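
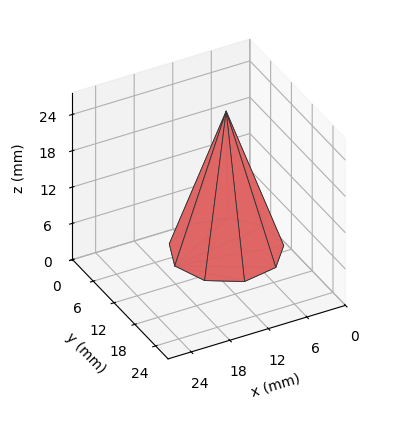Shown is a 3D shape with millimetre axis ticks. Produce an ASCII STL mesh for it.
Reading the render: the shape is a regular 9-sided pyramid, base circumscribed radius ≈ 8 mm, apex at z ≈ 23 mm (dimensions read to the nearest mm from the axis ticks). For the STL, each face is triangulated and given an outward normal.

solid part
  facet normal 0.0000 0.0000 -1.0000
    outer loop
      vertex 9.4 15.9 0.0
      vertex 14.1 13.1 0.0
      vertex 16.0 8.0 0.0
    endloop
  endfacet
  facet normal 0.0000 0.0000 -1.0000
    outer loop
      vertex 4.0 14.9 0.0
      vertex 9.4 15.9 0.0
      vertex 16.0 8.0 0.0
    endloop
  endfacet
  facet normal 0.0000 0.0000 -1.0000
    outer loop
      vertex 0.5 10.7 0.0
      vertex 4.0 14.9 0.0
      vertex 16.0 8.0 0.0
    endloop
  endfacet
  facet normal 0.0000 0.0000 -1.0000
    outer loop
      vertex 0.5 5.3 0.0
      vertex 0.5 10.7 0.0
      vertex 16.0 8.0 0.0
    endloop
  endfacet
  facet normal 0.0000 0.0000 -1.0000
    outer loop
      vertex 4.0 1.1 0.0
      vertex 0.5 5.3 0.0
      vertex 16.0 8.0 0.0
    endloop
  endfacet
  facet normal 0.0000 0.0000 -1.0000
    outer loop
      vertex 9.4 0.1 0.0
      vertex 4.0 1.1 0.0
      vertex 16.0 8.0 0.0
    endloop
  endfacet
  facet normal 0.0000 0.0000 -1.0000
    outer loop
      vertex 14.1 2.9 0.0
      vertex 9.4 0.1 0.0
      vertex 16.0 8.0 0.0
    endloop
  endfacet
  facet normal 0.8910 0.3319 0.3099
    outer loop
      vertex 16.0 8.0 0.0
      vertex 14.1 13.1 0.0
      vertex 8.0 8.0 23.0
    endloop
  endfacet
  facet normal 0.4866 0.8167 0.3101
    outer loop
      vertex 14.1 13.1 0.0
      vertex 9.4 15.9 0.0
      vertex 8.0 8.0 23.0
    endloop
  endfacet
  facet normal -0.1731 0.9347 0.3105
    outer loop
      vertex 9.4 15.9 0.0
      vertex 4.0 14.9 0.0
      vertex 8.0 8.0 23.0
    endloop
  endfacet
  facet normal -0.7305 0.6087 0.3097
    outer loop
      vertex 4.0 14.9 0.0
      vertex 0.5 10.7 0.0
      vertex 8.0 8.0 23.0
    endloop
  endfacet
  facet normal -0.9507 0.0000 0.3100
    outer loop
      vertex 0.5 10.7 0.0
      vertex 0.5 5.3 0.0
      vertex 8.0 8.0 23.0
    endloop
  endfacet
  facet normal -0.7305 -0.6087 0.3097
    outer loop
      vertex 0.5 5.3 0.0
      vertex 4.0 1.1 0.0
      vertex 8.0 8.0 23.0
    endloop
  endfacet
  facet normal -0.1731 -0.9347 0.3105
    outer loop
      vertex 4.0 1.1 0.0
      vertex 9.4 0.1 0.0
      vertex 8.0 8.0 23.0
    endloop
  endfacet
  facet normal 0.4866 -0.8167 0.3101
    outer loop
      vertex 9.4 0.1 0.0
      vertex 14.1 2.9 0.0
      vertex 8.0 8.0 23.0
    endloop
  endfacet
  facet normal 0.8910 -0.3319 0.3099
    outer loop
      vertex 14.1 2.9 0.0
      vertex 16.0 8.0 0.0
      vertex 8.0 8.0 23.0
    endloop
  endfacet
endsolid part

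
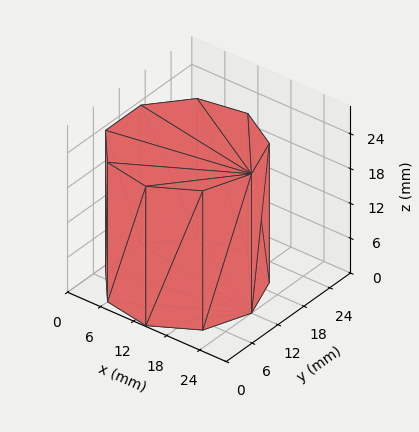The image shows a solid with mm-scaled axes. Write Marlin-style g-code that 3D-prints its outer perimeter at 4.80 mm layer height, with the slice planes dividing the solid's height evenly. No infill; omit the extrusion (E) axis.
Reading the render: the shape is a regular 9-sided prism (a cylinder approximated with 9 flat sides), circumscribed radius ≈ 12 mm, height ≈ 24 mm (dimensions read to the nearest mm from the axis ticks). For the g-code, the solid's height is divided into equal slices at the stated Δz and each level perimeter traced with G1 moves after a G0 lift.

; perimeter-only toolpath
G21 ; units = mm
G90 ; absolute positioning
G28 ; home
; layer 1
G0 Z4.80
G0 X24.00 Y12.00
G1 X21.19 Y19.71
G1 X14.08 Y23.82
G1 X6.00 Y22.39
G1 X0.72 Y16.10
G1 X0.72 Y7.90
G1 X6.00 Y1.61
G1 X14.08 Y0.18
G1 X21.19 Y4.29
G1 X24.00 Y12.00
; layer 2
G0 Z9.60
G0 X24.00 Y12.00
G1 X21.19 Y19.71
G1 X14.08 Y23.82
G1 X6.00 Y22.39
G1 X0.72 Y16.10
G1 X0.72 Y7.90
G1 X6.00 Y1.61
G1 X14.08 Y0.18
G1 X21.19 Y4.29
G1 X24.00 Y12.00
; layer 3
G0 Z14.40
G0 X24.00 Y12.00
G1 X21.19 Y19.71
G1 X14.08 Y23.82
G1 X6.00 Y22.39
G1 X0.72 Y16.10
G1 X0.72 Y7.90
G1 X6.00 Y1.61
G1 X14.08 Y0.18
G1 X21.19 Y4.29
G1 X24.00 Y12.00
; layer 4
G0 Z19.20
G0 X24.00 Y12.00
G1 X21.19 Y19.71
G1 X14.08 Y23.82
G1 X6.00 Y22.39
G1 X0.72 Y16.10
G1 X0.72 Y7.90
G1 X6.00 Y1.61
G1 X14.08 Y0.18
G1 X21.19 Y4.29
G1 X24.00 Y12.00
; layer 5
G0 Z24.00
G0 X24.00 Y12.00
G1 X21.19 Y19.71
G1 X14.08 Y23.82
G1 X6.00 Y22.39
G1 X0.72 Y16.10
G1 X0.72 Y7.90
G1 X6.00 Y1.61
G1 X14.08 Y0.18
G1 X21.19 Y4.29
G1 X24.00 Y12.00
M2 ; end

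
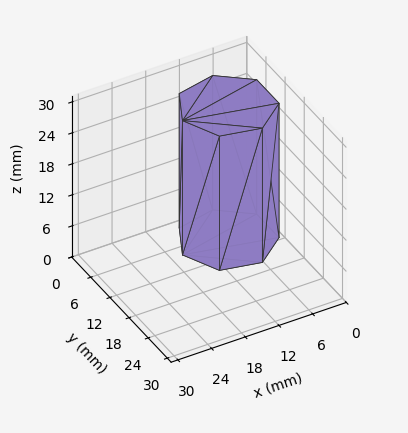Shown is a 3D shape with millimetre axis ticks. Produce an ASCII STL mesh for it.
Reading the render: the shape is a regular 7-sided prism (a cylinder approximated with 7 flat sides), circumscribed radius ≈ 8 mm, height ≈ 26 mm (dimensions read to the nearest mm from the axis ticks). For the STL, each face is triangulated and given an outward normal.

solid part
  facet normal 0.0000 0.0000 -1.0000
    outer loop
      vertex 6.2 15.8 0.0
      vertex 13.0 14.3 0.0
      vertex 16.0 8.0 0.0
    endloop
  endfacet
  facet normal 0.0000 0.0000 -1.0000
    outer loop
      vertex 0.8 11.5 0.0
      vertex 6.2 15.8 0.0
      vertex 16.0 8.0 0.0
    endloop
  endfacet
  facet normal 0.0000 0.0000 -1.0000
    outer loop
      vertex 0.8 4.5 0.0
      vertex 0.8 11.5 0.0
      vertex 16.0 8.0 0.0
    endloop
  endfacet
  facet normal 0.0000 0.0000 -1.0000
    outer loop
      vertex 6.2 0.2 0.0
      vertex 0.8 4.5 0.0
      vertex 16.0 8.0 0.0
    endloop
  endfacet
  facet normal 0.0000 0.0000 -1.0000
    outer loop
      vertex 13.0 1.7 0.0
      vertex 6.2 0.2 0.0
      vertex 16.0 8.0 0.0
    endloop
  endfacet
  facet normal 0.0000 0.0000 1.0000
    outer loop
      vertex 16.0 8.0 26.0
      vertex 13.0 14.3 26.0
      vertex 6.2 15.8 26.0
    endloop
  endfacet
  facet normal 0.0000 0.0000 1.0000
    outer loop
      vertex 16.0 8.0 26.0
      vertex 6.2 15.8 26.0
      vertex 0.8 11.5 26.0
    endloop
  endfacet
  facet normal 0.0000 0.0000 1.0000
    outer loop
      vertex 16.0 8.0 26.0
      vertex 0.8 11.5 26.0
      vertex 0.8 4.5 26.0
    endloop
  endfacet
  facet normal 0.0000 0.0000 1.0000
    outer loop
      vertex 16.0 8.0 26.0
      vertex 0.8 4.5 26.0
      vertex 6.2 0.2 26.0
    endloop
  endfacet
  facet normal 0.0000 0.0000 1.0000
    outer loop
      vertex 16.0 8.0 26.0
      vertex 6.2 0.2 26.0
      vertex 13.0 1.7 26.0
    endloop
  endfacet
  facet normal 0.9029 0.4299 0.0000
    outer loop
      vertex 16.0 8.0 0.0
      vertex 13.0 14.3 0.0
      vertex 13.0 14.3 26.0
    endloop
  endfacet
  facet normal 0.9029 0.4299 0.0000
    outer loop
      vertex 16.0 8.0 0.0
      vertex 13.0 14.3 26.0
      vertex 16.0 8.0 26.0
    endloop
  endfacet
  facet normal 0.2154 0.9765 0.0000
    outer loop
      vertex 13.0 14.3 0.0
      vertex 6.2 15.8 0.0
      vertex 6.2 15.8 26.0
    endloop
  endfacet
  facet normal 0.2154 0.9765 0.0000
    outer loop
      vertex 13.0 14.3 0.0
      vertex 6.2 15.8 26.0
      vertex 13.0 14.3 26.0
    endloop
  endfacet
  facet normal -0.6229 0.7823 0.0000
    outer loop
      vertex 6.2 15.8 0.0
      vertex 0.8 11.5 0.0
      vertex 0.8 11.5 26.0
    endloop
  endfacet
  facet normal -0.6229 0.7823 0.0000
    outer loop
      vertex 6.2 15.8 0.0
      vertex 0.8 11.5 26.0
      vertex 6.2 15.8 26.0
    endloop
  endfacet
  facet normal -1.0000 0.0000 0.0000
    outer loop
      vertex 0.8 11.5 0.0
      vertex 0.8 4.5 0.0
      vertex 0.8 4.5 26.0
    endloop
  endfacet
  facet normal -1.0000 0.0000 0.0000
    outer loop
      vertex 0.8 11.5 0.0
      vertex 0.8 4.5 26.0
      vertex 0.8 11.5 26.0
    endloop
  endfacet
  facet normal -0.6229 -0.7823 0.0000
    outer loop
      vertex 0.8 4.5 0.0
      vertex 6.2 0.2 0.0
      vertex 6.2 0.2 26.0
    endloop
  endfacet
  facet normal -0.6229 -0.7823 0.0000
    outer loop
      vertex 0.8 4.5 0.0
      vertex 6.2 0.2 26.0
      vertex 0.8 4.5 26.0
    endloop
  endfacet
  facet normal 0.2154 -0.9765 0.0000
    outer loop
      vertex 6.2 0.2 0.0
      vertex 13.0 1.7 0.0
      vertex 13.0 1.7 26.0
    endloop
  endfacet
  facet normal 0.2154 -0.9765 0.0000
    outer loop
      vertex 6.2 0.2 0.0
      vertex 13.0 1.7 26.0
      vertex 6.2 0.2 26.0
    endloop
  endfacet
  facet normal 0.9029 -0.4299 0.0000
    outer loop
      vertex 13.0 1.7 0.0
      vertex 16.0 8.0 0.0
      vertex 16.0 8.0 26.0
    endloop
  endfacet
  facet normal 0.9029 -0.4299 0.0000
    outer loop
      vertex 13.0 1.7 0.0
      vertex 16.0 8.0 26.0
      vertex 13.0 1.7 26.0
    endloop
  endfacet
endsolid part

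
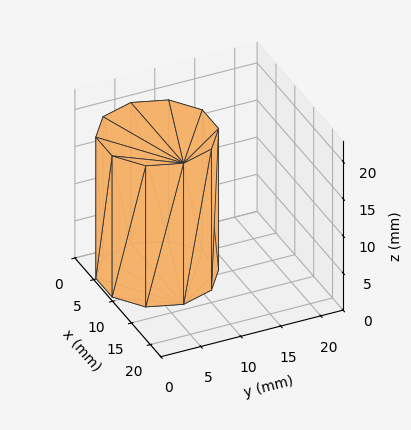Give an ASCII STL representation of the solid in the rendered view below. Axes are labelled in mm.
Reading the render: the shape is a regular 10-sided prism (a cylinder approximated with 10 flat sides), circumscribed radius ≈ 7 mm, height ≈ 19 mm (dimensions read to the nearest mm from the axis ticks). For the STL, each face is triangulated and given an outward normal.

solid part
  facet normal 0.0000 0.0000 -1.0000
    outer loop
      vertex 9.16 13.66 0.00
      vertex 12.66 11.11 0.00
      vertex 14.00 7.00 0.00
    endloop
  endfacet
  facet normal 0.0000 0.0000 -1.0000
    outer loop
      vertex 4.84 13.66 0.00
      vertex 9.16 13.66 0.00
      vertex 14.00 7.00 0.00
    endloop
  endfacet
  facet normal 0.0000 0.0000 -1.0000
    outer loop
      vertex 1.34 11.11 0.00
      vertex 4.84 13.66 0.00
      vertex 14.00 7.00 0.00
    endloop
  endfacet
  facet normal 0.0000 0.0000 -1.0000
    outer loop
      vertex 0.00 7.00 0.00
      vertex 1.34 11.11 0.00
      vertex 14.00 7.00 0.00
    endloop
  endfacet
  facet normal 0.0000 0.0000 -1.0000
    outer loop
      vertex 1.34 2.89 0.00
      vertex 0.00 7.00 0.00
      vertex 14.00 7.00 0.00
    endloop
  endfacet
  facet normal 0.0000 0.0000 -1.0000
    outer loop
      vertex 4.84 0.34 0.00
      vertex 1.34 2.89 0.00
      vertex 14.00 7.00 0.00
    endloop
  endfacet
  facet normal 0.0000 0.0000 -1.0000
    outer loop
      vertex 9.16 0.34 0.00
      vertex 4.84 0.34 0.00
      vertex 14.00 7.00 0.00
    endloop
  endfacet
  facet normal 0.0000 0.0000 -1.0000
    outer loop
      vertex 12.66 2.89 0.00
      vertex 9.16 0.34 0.00
      vertex 14.00 7.00 0.00
    endloop
  endfacet
  facet normal 0.0000 0.0000 1.0000
    outer loop
      vertex 14.00 7.00 19.00
      vertex 12.66 11.11 19.00
      vertex 9.16 13.66 19.00
    endloop
  endfacet
  facet normal 0.0000 0.0000 1.0000
    outer loop
      vertex 14.00 7.00 19.00
      vertex 9.16 13.66 19.00
      vertex 4.84 13.66 19.00
    endloop
  endfacet
  facet normal 0.0000 0.0000 1.0000
    outer loop
      vertex 14.00 7.00 19.00
      vertex 4.84 13.66 19.00
      vertex 1.34 11.11 19.00
    endloop
  endfacet
  facet normal 0.0000 0.0000 1.0000
    outer loop
      vertex 14.00 7.00 19.00
      vertex 1.34 11.11 19.00
      vertex 0.00 7.00 19.00
    endloop
  endfacet
  facet normal 0.0000 0.0000 1.0000
    outer loop
      vertex 14.00 7.00 19.00
      vertex 0.00 7.00 19.00
      vertex 1.34 2.89 19.00
    endloop
  endfacet
  facet normal 0.0000 0.0000 1.0000
    outer loop
      vertex 14.00 7.00 19.00
      vertex 1.34 2.89 19.00
      vertex 4.84 0.34 19.00
    endloop
  endfacet
  facet normal 0.0000 0.0000 1.0000
    outer loop
      vertex 14.00 7.00 19.00
      vertex 4.84 0.34 19.00
      vertex 9.16 0.34 19.00
    endloop
  endfacet
  facet normal 0.0000 0.0000 1.0000
    outer loop
      vertex 14.00 7.00 19.00
      vertex 9.16 0.34 19.00
      vertex 12.66 2.89 19.00
    endloop
  endfacet
  facet normal 0.9507 0.3100 0.0000
    outer loop
      vertex 14.00 7.00 0.00
      vertex 12.66 11.11 0.00
      vertex 12.66 11.11 19.00
    endloop
  endfacet
  facet normal 0.9507 0.3100 0.0000
    outer loop
      vertex 14.00 7.00 0.00
      vertex 12.66 11.11 19.00
      vertex 14.00 7.00 19.00
    endloop
  endfacet
  facet normal 0.5889 0.8082 0.0000
    outer loop
      vertex 12.66 11.11 0.00
      vertex 9.16 13.66 0.00
      vertex 9.16 13.66 19.00
    endloop
  endfacet
  facet normal 0.5889 0.8082 0.0000
    outer loop
      vertex 12.66 11.11 0.00
      vertex 9.16 13.66 19.00
      vertex 12.66 11.11 19.00
    endloop
  endfacet
  facet normal 0.0000 1.0000 0.0000
    outer loop
      vertex 9.16 13.66 0.00
      vertex 4.84 13.66 0.00
      vertex 4.84 13.66 19.00
    endloop
  endfacet
  facet normal 0.0000 1.0000 0.0000
    outer loop
      vertex 9.16 13.66 0.00
      vertex 4.84 13.66 19.00
      vertex 9.16 13.66 19.00
    endloop
  endfacet
  facet normal -0.5889 0.8082 0.0000
    outer loop
      vertex 4.84 13.66 0.00
      vertex 1.34 11.11 0.00
      vertex 1.34 11.11 19.00
    endloop
  endfacet
  facet normal -0.5889 0.8082 0.0000
    outer loop
      vertex 4.84 13.66 0.00
      vertex 1.34 11.11 19.00
      vertex 4.84 13.66 19.00
    endloop
  endfacet
  facet normal -0.9507 0.3100 0.0000
    outer loop
      vertex 1.34 11.11 0.00
      vertex 0.00 7.00 0.00
      vertex 0.00 7.00 19.00
    endloop
  endfacet
  facet normal -0.9507 0.3100 0.0000
    outer loop
      vertex 1.34 11.11 0.00
      vertex 0.00 7.00 19.00
      vertex 1.34 11.11 19.00
    endloop
  endfacet
  facet normal -0.9507 -0.3100 0.0000
    outer loop
      vertex 0.00 7.00 0.00
      vertex 1.34 2.89 0.00
      vertex 1.34 2.89 19.00
    endloop
  endfacet
  facet normal -0.9507 -0.3100 0.0000
    outer loop
      vertex 0.00 7.00 0.00
      vertex 1.34 2.89 19.00
      vertex 0.00 7.00 19.00
    endloop
  endfacet
  facet normal -0.5889 -0.8082 0.0000
    outer loop
      vertex 1.34 2.89 0.00
      vertex 4.84 0.34 0.00
      vertex 4.84 0.34 19.00
    endloop
  endfacet
  facet normal -0.5889 -0.8082 0.0000
    outer loop
      vertex 1.34 2.89 0.00
      vertex 4.84 0.34 19.00
      vertex 1.34 2.89 19.00
    endloop
  endfacet
  facet normal 0.0000 -1.0000 0.0000
    outer loop
      vertex 4.84 0.34 0.00
      vertex 9.16 0.34 0.00
      vertex 9.16 0.34 19.00
    endloop
  endfacet
  facet normal 0.0000 -1.0000 0.0000
    outer loop
      vertex 4.84 0.34 0.00
      vertex 9.16 0.34 19.00
      vertex 4.84 0.34 19.00
    endloop
  endfacet
  facet normal 0.5889 -0.8082 0.0000
    outer loop
      vertex 9.16 0.34 0.00
      vertex 12.66 2.89 0.00
      vertex 12.66 2.89 19.00
    endloop
  endfacet
  facet normal 0.5889 -0.8082 0.0000
    outer loop
      vertex 9.16 0.34 0.00
      vertex 12.66 2.89 19.00
      vertex 9.16 0.34 19.00
    endloop
  endfacet
  facet normal 0.9507 -0.3100 0.0000
    outer loop
      vertex 12.66 2.89 0.00
      vertex 14.00 7.00 0.00
      vertex 14.00 7.00 19.00
    endloop
  endfacet
  facet normal 0.9507 -0.3100 0.0000
    outer loop
      vertex 12.66 2.89 0.00
      vertex 14.00 7.00 19.00
      vertex 12.66 2.89 19.00
    endloop
  endfacet
endsolid part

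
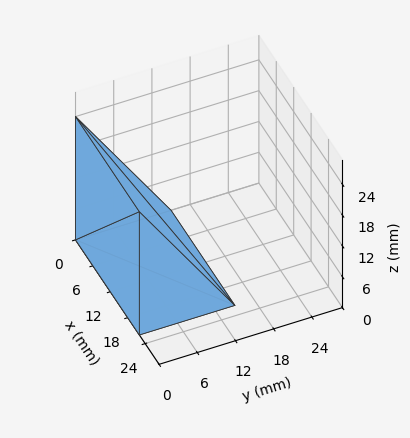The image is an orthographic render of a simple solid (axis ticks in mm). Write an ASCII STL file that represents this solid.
Reading the render: the shape is a wedge (ramp): 22 × 15 mm base, rising to 24 mm along the y=0 edge and sloping linearly to z=0 at y=15 (dimensions read to the nearest mm from the axis ticks). For the STL, each face is triangulated and given an outward normal.

solid part
  facet normal 0.0000 0.0000 -1.0000
    outer loop
      vertex 22.0 15.0 0.0
      vertex 22.0 0.0 0.0
      vertex 0.0 0.0 0.0
    endloop
  endfacet
  facet normal 0.0000 0.0000 -1.0000
    outer loop
      vertex 0.0 15.0 0.0
      vertex 22.0 15.0 0.0
      vertex 0.0 0.0 0.0
    endloop
  endfacet
  facet normal 0.0000 -1.0000 0.0000
    outer loop
      vertex 0.0 0.0 0.0
      vertex 22.0 0.0 0.0
      vertex 22.0 0.0 24.0
    endloop
  endfacet
  facet normal 0.0000 -1.0000 0.0000
    outer loop
      vertex 0.0 0.0 0.0
      vertex 22.0 0.0 24.0
      vertex 0.0 0.0 24.0
    endloop
  endfacet
  facet normal 0.0000 0.8480 0.5300
    outer loop
      vertex 0.0 0.0 24.0
      vertex 22.0 0.0 24.0
      vertex 22.0 15.0 0.0
    endloop
  endfacet
  facet normal 0.0000 0.8480 0.5300
    outer loop
      vertex 0.0 0.0 24.0
      vertex 22.0 15.0 0.0
      vertex 0.0 15.0 0.0
    endloop
  endfacet
  facet normal -1.0000 0.0000 0.0000
    outer loop
      vertex 0.0 0.0 24.0
      vertex 0.0 15.0 0.0
      vertex 0.0 0.0 0.0
    endloop
  endfacet
  facet normal 1.0000 0.0000 0.0000
    outer loop
      vertex 22.0 0.0 0.0
      vertex 22.0 15.0 0.0
      vertex 22.0 0.0 24.0
    endloop
  endfacet
endsolid part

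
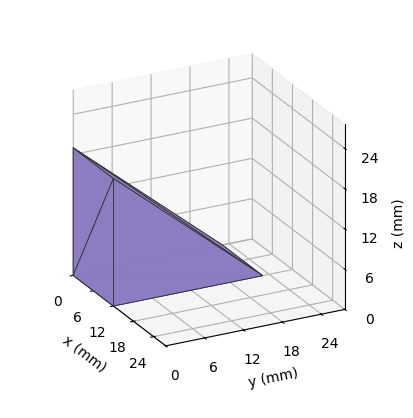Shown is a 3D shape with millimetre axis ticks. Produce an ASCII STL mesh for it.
Reading the render: the shape is a wedge (ramp): 12 × 23 mm base, rising to 19 mm along the y=0 edge and sloping linearly to z=0 at y=23 (dimensions read to the nearest mm from the axis ticks). For the STL, each face is triangulated and given an outward normal.

solid part
  facet normal 0.0000 0.0000 -1.0000
    outer loop
      vertex 12.0 23.0 0.0
      vertex 12.0 0.0 0.0
      vertex 0.0 0.0 0.0
    endloop
  endfacet
  facet normal 0.0000 0.0000 -1.0000
    outer loop
      vertex 0.0 23.0 0.0
      vertex 12.0 23.0 0.0
      vertex 0.0 0.0 0.0
    endloop
  endfacet
  facet normal 0.0000 -1.0000 0.0000
    outer loop
      vertex 0.0 0.0 0.0
      vertex 12.0 0.0 0.0
      vertex 12.0 0.0 19.0
    endloop
  endfacet
  facet normal 0.0000 -1.0000 0.0000
    outer loop
      vertex 0.0 0.0 0.0
      vertex 12.0 0.0 19.0
      vertex 0.0 0.0 19.0
    endloop
  endfacet
  facet normal 0.0000 0.6369 0.7710
    outer loop
      vertex 0.0 0.0 19.0
      vertex 12.0 0.0 19.0
      vertex 12.0 23.0 0.0
    endloop
  endfacet
  facet normal 0.0000 0.6369 0.7710
    outer loop
      vertex 0.0 0.0 19.0
      vertex 12.0 23.0 0.0
      vertex 0.0 23.0 0.0
    endloop
  endfacet
  facet normal -1.0000 0.0000 0.0000
    outer loop
      vertex 0.0 0.0 19.0
      vertex 0.0 23.0 0.0
      vertex 0.0 0.0 0.0
    endloop
  endfacet
  facet normal 1.0000 0.0000 0.0000
    outer loop
      vertex 12.0 0.0 0.0
      vertex 12.0 23.0 0.0
      vertex 12.0 0.0 19.0
    endloop
  endfacet
endsolid part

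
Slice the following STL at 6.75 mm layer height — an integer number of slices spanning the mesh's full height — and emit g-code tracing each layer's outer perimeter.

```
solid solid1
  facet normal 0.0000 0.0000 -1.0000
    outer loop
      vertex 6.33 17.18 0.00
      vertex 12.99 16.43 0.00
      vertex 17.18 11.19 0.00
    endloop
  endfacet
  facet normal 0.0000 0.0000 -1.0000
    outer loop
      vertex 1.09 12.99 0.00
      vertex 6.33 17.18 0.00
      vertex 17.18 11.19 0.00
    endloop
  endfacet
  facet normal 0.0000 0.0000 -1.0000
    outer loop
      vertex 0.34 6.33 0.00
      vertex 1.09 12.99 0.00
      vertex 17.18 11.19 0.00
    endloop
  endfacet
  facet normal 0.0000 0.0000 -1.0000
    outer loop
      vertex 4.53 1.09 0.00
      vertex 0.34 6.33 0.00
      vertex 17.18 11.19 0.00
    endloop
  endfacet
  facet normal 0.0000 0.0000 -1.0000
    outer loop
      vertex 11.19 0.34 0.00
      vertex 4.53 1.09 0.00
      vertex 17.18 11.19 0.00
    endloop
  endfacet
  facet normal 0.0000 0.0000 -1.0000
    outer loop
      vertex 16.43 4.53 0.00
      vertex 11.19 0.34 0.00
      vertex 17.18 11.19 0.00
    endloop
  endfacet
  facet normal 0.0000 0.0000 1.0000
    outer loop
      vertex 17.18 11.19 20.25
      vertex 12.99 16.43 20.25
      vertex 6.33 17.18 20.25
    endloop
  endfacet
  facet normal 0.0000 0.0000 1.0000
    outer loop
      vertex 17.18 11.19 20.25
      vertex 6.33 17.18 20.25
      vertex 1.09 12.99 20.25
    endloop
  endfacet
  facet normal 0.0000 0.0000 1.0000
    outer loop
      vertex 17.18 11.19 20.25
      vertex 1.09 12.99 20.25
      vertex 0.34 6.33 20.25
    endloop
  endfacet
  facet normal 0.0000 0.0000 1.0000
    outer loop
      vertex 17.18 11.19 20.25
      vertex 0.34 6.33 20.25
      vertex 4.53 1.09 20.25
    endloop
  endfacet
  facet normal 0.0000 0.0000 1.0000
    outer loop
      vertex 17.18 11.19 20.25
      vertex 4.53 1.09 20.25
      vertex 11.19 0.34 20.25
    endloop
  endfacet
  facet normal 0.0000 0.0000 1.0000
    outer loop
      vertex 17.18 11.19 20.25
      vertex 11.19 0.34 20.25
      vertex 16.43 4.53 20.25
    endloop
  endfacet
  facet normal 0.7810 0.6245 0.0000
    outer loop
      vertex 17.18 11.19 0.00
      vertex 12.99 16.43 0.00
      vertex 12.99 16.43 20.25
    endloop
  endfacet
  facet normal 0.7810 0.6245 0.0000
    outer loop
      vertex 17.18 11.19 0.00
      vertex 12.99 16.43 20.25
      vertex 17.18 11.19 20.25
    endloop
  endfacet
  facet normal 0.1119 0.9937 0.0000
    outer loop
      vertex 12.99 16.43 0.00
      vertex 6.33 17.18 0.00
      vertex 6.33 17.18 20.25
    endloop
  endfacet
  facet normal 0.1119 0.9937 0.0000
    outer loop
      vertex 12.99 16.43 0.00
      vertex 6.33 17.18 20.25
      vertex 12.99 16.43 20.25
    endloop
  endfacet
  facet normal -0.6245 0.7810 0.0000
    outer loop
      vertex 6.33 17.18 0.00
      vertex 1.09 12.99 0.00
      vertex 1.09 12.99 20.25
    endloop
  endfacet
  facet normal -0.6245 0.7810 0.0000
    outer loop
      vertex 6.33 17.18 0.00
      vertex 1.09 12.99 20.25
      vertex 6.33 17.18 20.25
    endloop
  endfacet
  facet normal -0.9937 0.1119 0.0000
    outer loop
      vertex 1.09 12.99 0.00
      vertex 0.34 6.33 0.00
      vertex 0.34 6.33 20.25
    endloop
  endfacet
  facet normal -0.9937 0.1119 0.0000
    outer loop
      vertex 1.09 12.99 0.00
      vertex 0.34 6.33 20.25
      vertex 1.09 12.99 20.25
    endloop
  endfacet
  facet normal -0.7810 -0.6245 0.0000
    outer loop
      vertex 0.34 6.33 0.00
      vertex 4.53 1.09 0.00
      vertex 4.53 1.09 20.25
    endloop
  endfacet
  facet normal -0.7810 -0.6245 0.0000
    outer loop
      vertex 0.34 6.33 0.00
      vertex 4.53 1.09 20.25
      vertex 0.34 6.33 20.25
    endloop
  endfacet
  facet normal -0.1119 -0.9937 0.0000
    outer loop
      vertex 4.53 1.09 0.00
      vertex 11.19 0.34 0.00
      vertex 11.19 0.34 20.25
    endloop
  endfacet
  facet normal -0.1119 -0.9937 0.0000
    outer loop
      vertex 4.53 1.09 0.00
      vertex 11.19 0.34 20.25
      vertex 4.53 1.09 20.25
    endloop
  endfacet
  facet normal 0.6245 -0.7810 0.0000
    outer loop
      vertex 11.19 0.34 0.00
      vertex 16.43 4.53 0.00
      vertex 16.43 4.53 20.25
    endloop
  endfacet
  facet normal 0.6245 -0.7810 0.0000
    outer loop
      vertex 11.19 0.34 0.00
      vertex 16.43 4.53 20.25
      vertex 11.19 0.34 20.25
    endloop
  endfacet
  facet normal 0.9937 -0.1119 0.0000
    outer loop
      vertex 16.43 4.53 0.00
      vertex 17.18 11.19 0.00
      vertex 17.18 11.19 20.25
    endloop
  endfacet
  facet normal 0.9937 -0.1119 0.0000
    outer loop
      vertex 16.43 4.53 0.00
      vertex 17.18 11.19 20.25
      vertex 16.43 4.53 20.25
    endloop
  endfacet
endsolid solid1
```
; perimeter-only toolpath
G21 ; units = mm
G90 ; absolute positioning
G28 ; home
; layer 1
G0 Z6.75
G0 X17.18 Y11.19
G1 X12.99 Y16.43
G1 X6.33 Y17.18
G1 X1.09 Y12.99
G1 X0.34 Y6.33
G1 X4.53 Y1.09
G1 X11.19 Y0.34
G1 X16.43 Y4.53
G1 X17.18 Y11.19
; layer 2
G0 Z13.50
G0 X17.18 Y11.19
G1 X12.99 Y16.43
G1 X6.33 Y17.18
G1 X1.09 Y12.99
G1 X0.34 Y6.33
G1 X4.53 Y1.09
G1 X11.19 Y0.34
G1 X16.43 Y4.53
G1 X17.18 Y11.19
; layer 3
G0 Z20.25
G0 X17.18 Y11.19
G1 X12.99 Y16.43
G1 X6.33 Y17.18
G1 X1.09 Y12.99
G1 X0.34 Y6.33
G1 X4.53 Y1.09
G1 X11.19 Y0.34
G1 X16.43 Y4.53
G1 X17.18 Y11.19
M2 ; end

The solid is a regular 8-sided prism (a cylinder approximated with 8 flat sides), circumscribed radius ≈ 8.76 mm, height ≈ 20.2 mm. Slicing at Δz = 6.75 mm — 3 equal slices spanning the solid's height, so layer i sits at z = i·h/3 — gives 3 non-empty perimeters. Each is a 8-segment closed polygon; G0 lifts to the layer z and rapids to the start vertex, then G1 traces the edges.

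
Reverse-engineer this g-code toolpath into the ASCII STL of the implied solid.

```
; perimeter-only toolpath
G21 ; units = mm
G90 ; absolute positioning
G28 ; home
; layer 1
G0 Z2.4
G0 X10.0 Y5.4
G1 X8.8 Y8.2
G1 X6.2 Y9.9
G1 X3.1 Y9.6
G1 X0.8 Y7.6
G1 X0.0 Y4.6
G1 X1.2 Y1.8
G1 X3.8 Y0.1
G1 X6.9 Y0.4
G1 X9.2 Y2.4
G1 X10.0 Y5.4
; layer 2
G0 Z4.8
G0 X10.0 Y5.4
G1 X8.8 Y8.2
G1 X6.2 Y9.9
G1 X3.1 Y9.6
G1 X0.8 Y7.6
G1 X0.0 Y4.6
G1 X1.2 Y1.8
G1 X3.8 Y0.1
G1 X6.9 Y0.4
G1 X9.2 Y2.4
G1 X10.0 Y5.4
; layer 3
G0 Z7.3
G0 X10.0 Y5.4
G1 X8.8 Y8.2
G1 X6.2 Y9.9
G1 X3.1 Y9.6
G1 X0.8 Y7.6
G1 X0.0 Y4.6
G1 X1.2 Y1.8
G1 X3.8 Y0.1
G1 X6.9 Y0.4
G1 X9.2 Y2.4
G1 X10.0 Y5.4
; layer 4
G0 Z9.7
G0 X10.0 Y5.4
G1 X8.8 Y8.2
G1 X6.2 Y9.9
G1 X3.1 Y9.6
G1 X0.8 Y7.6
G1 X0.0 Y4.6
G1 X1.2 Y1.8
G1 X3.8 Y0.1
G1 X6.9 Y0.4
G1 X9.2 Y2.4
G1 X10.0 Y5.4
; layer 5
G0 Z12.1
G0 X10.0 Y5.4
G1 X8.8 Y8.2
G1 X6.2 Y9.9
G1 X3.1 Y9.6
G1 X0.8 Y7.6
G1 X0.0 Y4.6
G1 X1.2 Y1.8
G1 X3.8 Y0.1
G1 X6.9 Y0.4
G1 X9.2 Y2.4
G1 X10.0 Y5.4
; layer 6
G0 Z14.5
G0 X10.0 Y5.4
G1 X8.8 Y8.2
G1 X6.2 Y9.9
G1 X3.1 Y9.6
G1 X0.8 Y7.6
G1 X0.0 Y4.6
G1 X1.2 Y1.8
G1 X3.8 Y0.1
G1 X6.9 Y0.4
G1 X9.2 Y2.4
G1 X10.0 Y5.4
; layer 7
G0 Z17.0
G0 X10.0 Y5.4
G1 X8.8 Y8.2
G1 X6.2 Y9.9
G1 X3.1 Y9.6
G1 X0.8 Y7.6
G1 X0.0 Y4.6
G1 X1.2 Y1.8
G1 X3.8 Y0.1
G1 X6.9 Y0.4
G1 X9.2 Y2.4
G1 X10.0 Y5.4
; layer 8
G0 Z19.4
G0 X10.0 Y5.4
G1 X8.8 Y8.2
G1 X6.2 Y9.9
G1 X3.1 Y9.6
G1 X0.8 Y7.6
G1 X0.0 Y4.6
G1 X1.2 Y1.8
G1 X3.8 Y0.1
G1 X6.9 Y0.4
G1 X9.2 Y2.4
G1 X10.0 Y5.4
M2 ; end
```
solid part
  facet normal 0.0000 0.0000 -1.0000
    outer loop
      vertex 6.2 9.9 0.0
      vertex 8.8 8.2 0.0
      vertex 10.0 5.4 0.0
    endloop
  endfacet
  facet normal 0.0000 0.0000 -1.0000
    outer loop
      vertex 3.1 9.6 0.0
      vertex 6.2 9.9 0.0
      vertex 10.0 5.4 0.0
    endloop
  endfacet
  facet normal 0.0000 0.0000 -1.0000
    outer loop
      vertex 0.8 7.6 0.0
      vertex 3.1 9.6 0.0
      vertex 10.0 5.4 0.0
    endloop
  endfacet
  facet normal 0.0000 0.0000 -1.0000
    outer loop
      vertex 0.0 4.6 0.0
      vertex 0.8 7.6 0.0
      vertex 10.0 5.4 0.0
    endloop
  endfacet
  facet normal 0.0000 0.0000 -1.0000
    outer loop
      vertex 1.2 1.8 0.0
      vertex 0.0 4.6 0.0
      vertex 10.0 5.4 0.0
    endloop
  endfacet
  facet normal 0.0000 0.0000 -1.0000
    outer loop
      vertex 3.8 0.1 0.0
      vertex 1.2 1.8 0.0
      vertex 10.0 5.4 0.0
    endloop
  endfacet
  facet normal 0.0000 0.0000 -1.0000
    outer loop
      vertex 6.9 0.4 0.0
      vertex 3.8 0.1 0.0
      vertex 10.0 5.4 0.0
    endloop
  endfacet
  facet normal 0.0000 0.0000 -1.0000
    outer loop
      vertex 9.2 2.4 0.0
      vertex 6.9 0.4 0.0
      vertex 10.0 5.4 0.0
    endloop
  endfacet
  facet normal 0.0000 0.0000 1.0000
    outer loop
      vertex 10.0 5.4 19.4
      vertex 8.8 8.2 19.4
      vertex 6.2 9.9 19.4
    endloop
  endfacet
  facet normal 0.0000 0.0000 1.0000
    outer loop
      vertex 10.0 5.4 19.4
      vertex 6.2 9.9 19.4
      vertex 3.1 9.6 19.4
    endloop
  endfacet
  facet normal 0.0000 0.0000 1.0000
    outer loop
      vertex 10.0 5.4 19.4
      vertex 3.1 9.6 19.4
      vertex 0.8 7.6 19.4
    endloop
  endfacet
  facet normal 0.0000 0.0000 1.0000
    outer loop
      vertex 10.0 5.4 19.4
      vertex 0.8 7.6 19.4
      vertex 0.0 4.6 19.4
    endloop
  endfacet
  facet normal 0.0000 0.0000 1.0000
    outer loop
      vertex 10.0 5.4 19.4
      vertex 0.0 4.6 19.4
      vertex 1.2 1.8 19.4
    endloop
  endfacet
  facet normal 0.0000 0.0000 1.0000
    outer loop
      vertex 10.0 5.4 19.4
      vertex 1.2 1.8 19.4
      vertex 3.8 0.1 19.4
    endloop
  endfacet
  facet normal 0.0000 0.0000 1.0000
    outer loop
      vertex 10.0 5.4 19.4
      vertex 3.8 0.1 19.4
      vertex 6.9 0.4 19.4
    endloop
  endfacet
  facet normal 0.0000 0.0000 1.0000
    outer loop
      vertex 10.0 5.4 19.4
      vertex 6.9 0.4 19.4
      vertex 9.2 2.4 19.4
    endloop
  endfacet
  facet normal 0.9191 0.3939 0.0000
    outer loop
      vertex 10.0 5.4 0.0
      vertex 8.8 8.2 0.0
      vertex 8.8 8.2 19.4
    endloop
  endfacet
  facet normal 0.9191 0.3939 0.0000
    outer loop
      vertex 10.0 5.4 0.0
      vertex 8.8 8.2 19.4
      vertex 10.0 5.4 19.4
    endloop
  endfacet
  facet normal 0.5472 0.8370 0.0000
    outer loop
      vertex 8.8 8.2 0.0
      vertex 6.2 9.9 0.0
      vertex 6.2 9.9 19.4
    endloop
  endfacet
  facet normal 0.5472 0.8370 0.0000
    outer loop
      vertex 8.8 8.2 0.0
      vertex 6.2 9.9 19.4
      vertex 8.8 8.2 19.4
    endloop
  endfacet
  facet normal -0.0963 0.9954 0.0000
    outer loop
      vertex 6.2 9.9 0.0
      vertex 3.1 9.6 0.0
      vertex 3.1 9.6 19.4
    endloop
  endfacet
  facet normal -0.0963 0.9954 0.0000
    outer loop
      vertex 6.2 9.9 0.0
      vertex 3.1 9.6 19.4
      vertex 6.2 9.9 19.4
    endloop
  endfacet
  facet normal -0.6562 0.7546 0.0000
    outer loop
      vertex 3.1 9.6 0.0
      vertex 0.8 7.6 0.0
      vertex 0.8 7.6 19.4
    endloop
  endfacet
  facet normal -0.6562 0.7546 0.0000
    outer loop
      vertex 3.1 9.6 0.0
      vertex 0.8 7.6 19.4
      vertex 3.1 9.6 19.4
    endloop
  endfacet
  facet normal -0.9662 0.2577 0.0000
    outer loop
      vertex 0.8 7.6 0.0
      vertex 0.0 4.6 0.0
      vertex 0.0 4.6 19.4
    endloop
  endfacet
  facet normal -0.9662 0.2577 0.0000
    outer loop
      vertex 0.8 7.6 0.0
      vertex 0.0 4.6 19.4
      vertex 0.8 7.6 19.4
    endloop
  endfacet
  facet normal -0.9191 -0.3939 0.0000
    outer loop
      vertex 0.0 4.6 0.0
      vertex 1.2 1.8 0.0
      vertex 1.2 1.8 19.4
    endloop
  endfacet
  facet normal -0.9191 -0.3939 0.0000
    outer loop
      vertex 0.0 4.6 0.0
      vertex 1.2 1.8 19.4
      vertex 0.0 4.6 19.4
    endloop
  endfacet
  facet normal -0.5472 -0.8370 0.0000
    outer loop
      vertex 1.2 1.8 0.0
      vertex 3.8 0.1 0.0
      vertex 3.8 0.1 19.4
    endloop
  endfacet
  facet normal -0.5472 -0.8370 0.0000
    outer loop
      vertex 1.2 1.8 0.0
      vertex 3.8 0.1 19.4
      vertex 1.2 1.8 19.4
    endloop
  endfacet
  facet normal 0.0963 -0.9954 0.0000
    outer loop
      vertex 3.8 0.1 0.0
      vertex 6.9 0.4 0.0
      vertex 6.9 0.4 19.4
    endloop
  endfacet
  facet normal 0.0963 -0.9954 0.0000
    outer loop
      vertex 3.8 0.1 0.0
      vertex 6.9 0.4 19.4
      vertex 3.8 0.1 19.4
    endloop
  endfacet
  facet normal 0.6562 -0.7546 0.0000
    outer loop
      vertex 6.9 0.4 0.0
      vertex 9.2 2.4 0.0
      vertex 9.2 2.4 19.4
    endloop
  endfacet
  facet normal 0.6562 -0.7546 0.0000
    outer loop
      vertex 6.9 0.4 0.0
      vertex 9.2 2.4 19.4
      vertex 6.9 0.4 19.4
    endloop
  endfacet
  facet normal 0.9662 -0.2577 0.0000
    outer loop
      vertex 9.2 2.4 0.0
      vertex 10.0 5.4 0.0
      vertex 10.0 5.4 19.4
    endloop
  endfacet
  facet normal 0.9662 -0.2577 0.0000
    outer loop
      vertex 9.2 2.4 0.0
      vertex 10.0 5.4 19.4
      vertex 9.2 2.4 19.4
    endloop
  endfacet
endsolid part

The G0 Z moves step by Δz≈2.4 mm. Every layer's G1 loop is the same polygon, so the solid is a straight extrusion of it from z=0 to z≈19.4. Closing with flat bottom and top caps and triangulating gives 36 facets — a regular 10-sided prism (a cylinder approximated with 10 flat sides), circumscribed radius ≈ 5 mm, height ≈ 19.4 mm.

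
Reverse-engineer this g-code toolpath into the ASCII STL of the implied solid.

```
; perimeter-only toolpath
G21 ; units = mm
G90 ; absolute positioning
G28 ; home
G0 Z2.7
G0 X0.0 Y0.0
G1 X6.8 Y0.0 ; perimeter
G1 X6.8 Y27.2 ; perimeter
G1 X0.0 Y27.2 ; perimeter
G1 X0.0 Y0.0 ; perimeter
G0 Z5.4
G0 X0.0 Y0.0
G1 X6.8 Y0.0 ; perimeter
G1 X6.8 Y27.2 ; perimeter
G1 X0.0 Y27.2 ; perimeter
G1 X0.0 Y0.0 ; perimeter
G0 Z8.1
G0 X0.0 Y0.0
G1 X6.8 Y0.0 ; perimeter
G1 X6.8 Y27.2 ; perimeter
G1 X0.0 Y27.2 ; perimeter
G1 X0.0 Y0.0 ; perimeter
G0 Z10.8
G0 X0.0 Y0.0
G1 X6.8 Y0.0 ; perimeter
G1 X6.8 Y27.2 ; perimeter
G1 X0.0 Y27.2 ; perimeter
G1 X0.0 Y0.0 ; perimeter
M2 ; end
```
solid part
  facet normal 0.0000 0.0000 -1.0000
    outer loop
      vertex 6.8 27.2 0.0
      vertex 6.8 0.0 0.0
      vertex 0.0 0.0 0.0
    endloop
  endfacet
  facet normal 0.0000 0.0000 -1.0000
    outer loop
      vertex 0.0 27.2 0.0
      vertex 6.8 27.2 0.0
      vertex 0.0 0.0 0.0
    endloop
  endfacet
  facet normal 0.0000 0.0000 1.0000
    outer loop
      vertex 0.0 0.0 10.8
      vertex 6.8 0.0 10.8
      vertex 6.8 27.2 10.8
    endloop
  endfacet
  facet normal 0.0000 0.0000 1.0000
    outer loop
      vertex 0.0 0.0 10.8
      vertex 6.8 27.2 10.8
      vertex 0.0 27.2 10.8
    endloop
  endfacet
  facet normal 0.0000 -1.0000 0.0000
    outer loop
      vertex 0.0 0.0 0.0
      vertex 6.8 0.0 0.0
      vertex 6.8 0.0 10.8
    endloop
  endfacet
  facet normal 0.0000 -1.0000 0.0000
    outer loop
      vertex 0.0 0.0 0.0
      vertex 6.8 0.0 10.8
      vertex 0.0 0.0 10.8
    endloop
  endfacet
  facet normal 0.0000 1.0000 0.0000
    outer loop
      vertex 6.8 27.2 10.8
      vertex 6.8 27.2 0.0
      vertex 0.0 27.2 0.0
    endloop
  endfacet
  facet normal 0.0000 1.0000 0.0000
    outer loop
      vertex 0.0 27.2 10.8
      vertex 6.8 27.2 10.8
      vertex 0.0 27.2 0.0
    endloop
  endfacet
  facet normal -1.0000 0.0000 0.0000
    outer loop
      vertex 0.0 27.2 10.8
      vertex 0.0 27.2 0.0
      vertex 0.0 0.0 0.0
    endloop
  endfacet
  facet normal -1.0000 0.0000 0.0000
    outer loop
      vertex 0.0 0.0 10.8
      vertex 0.0 27.2 10.8
      vertex 0.0 0.0 0.0
    endloop
  endfacet
  facet normal 1.0000 0.0000 0.0000
    outer loop
      vertex 6.8 0.0 0.0
      vertex 6.8 27.2 0.0
      vertex 6.8 27.2 10.8
    endloop
  endfacet
  facet normal 1.0000 0.0000 0.0000
    outer loop
      vertex 6.8 0.0 0.0
      vertex 6.8 27.2 10.8
      vertex 6.8 0.0 10.8
    endloop
  endfacet
endsolid part

The G0 Z moves step by Δz≈2.7 mm. Every layer's G1 loop is the same polygon, so the solid is a straight extrusion of it from z=0 to z≈10.8. Closing with flat bottom and top caps and triangulating gives 12 facets — a rectangular box, roughly 6.8 × 27.2 mm footprint and 10.8 mm tall.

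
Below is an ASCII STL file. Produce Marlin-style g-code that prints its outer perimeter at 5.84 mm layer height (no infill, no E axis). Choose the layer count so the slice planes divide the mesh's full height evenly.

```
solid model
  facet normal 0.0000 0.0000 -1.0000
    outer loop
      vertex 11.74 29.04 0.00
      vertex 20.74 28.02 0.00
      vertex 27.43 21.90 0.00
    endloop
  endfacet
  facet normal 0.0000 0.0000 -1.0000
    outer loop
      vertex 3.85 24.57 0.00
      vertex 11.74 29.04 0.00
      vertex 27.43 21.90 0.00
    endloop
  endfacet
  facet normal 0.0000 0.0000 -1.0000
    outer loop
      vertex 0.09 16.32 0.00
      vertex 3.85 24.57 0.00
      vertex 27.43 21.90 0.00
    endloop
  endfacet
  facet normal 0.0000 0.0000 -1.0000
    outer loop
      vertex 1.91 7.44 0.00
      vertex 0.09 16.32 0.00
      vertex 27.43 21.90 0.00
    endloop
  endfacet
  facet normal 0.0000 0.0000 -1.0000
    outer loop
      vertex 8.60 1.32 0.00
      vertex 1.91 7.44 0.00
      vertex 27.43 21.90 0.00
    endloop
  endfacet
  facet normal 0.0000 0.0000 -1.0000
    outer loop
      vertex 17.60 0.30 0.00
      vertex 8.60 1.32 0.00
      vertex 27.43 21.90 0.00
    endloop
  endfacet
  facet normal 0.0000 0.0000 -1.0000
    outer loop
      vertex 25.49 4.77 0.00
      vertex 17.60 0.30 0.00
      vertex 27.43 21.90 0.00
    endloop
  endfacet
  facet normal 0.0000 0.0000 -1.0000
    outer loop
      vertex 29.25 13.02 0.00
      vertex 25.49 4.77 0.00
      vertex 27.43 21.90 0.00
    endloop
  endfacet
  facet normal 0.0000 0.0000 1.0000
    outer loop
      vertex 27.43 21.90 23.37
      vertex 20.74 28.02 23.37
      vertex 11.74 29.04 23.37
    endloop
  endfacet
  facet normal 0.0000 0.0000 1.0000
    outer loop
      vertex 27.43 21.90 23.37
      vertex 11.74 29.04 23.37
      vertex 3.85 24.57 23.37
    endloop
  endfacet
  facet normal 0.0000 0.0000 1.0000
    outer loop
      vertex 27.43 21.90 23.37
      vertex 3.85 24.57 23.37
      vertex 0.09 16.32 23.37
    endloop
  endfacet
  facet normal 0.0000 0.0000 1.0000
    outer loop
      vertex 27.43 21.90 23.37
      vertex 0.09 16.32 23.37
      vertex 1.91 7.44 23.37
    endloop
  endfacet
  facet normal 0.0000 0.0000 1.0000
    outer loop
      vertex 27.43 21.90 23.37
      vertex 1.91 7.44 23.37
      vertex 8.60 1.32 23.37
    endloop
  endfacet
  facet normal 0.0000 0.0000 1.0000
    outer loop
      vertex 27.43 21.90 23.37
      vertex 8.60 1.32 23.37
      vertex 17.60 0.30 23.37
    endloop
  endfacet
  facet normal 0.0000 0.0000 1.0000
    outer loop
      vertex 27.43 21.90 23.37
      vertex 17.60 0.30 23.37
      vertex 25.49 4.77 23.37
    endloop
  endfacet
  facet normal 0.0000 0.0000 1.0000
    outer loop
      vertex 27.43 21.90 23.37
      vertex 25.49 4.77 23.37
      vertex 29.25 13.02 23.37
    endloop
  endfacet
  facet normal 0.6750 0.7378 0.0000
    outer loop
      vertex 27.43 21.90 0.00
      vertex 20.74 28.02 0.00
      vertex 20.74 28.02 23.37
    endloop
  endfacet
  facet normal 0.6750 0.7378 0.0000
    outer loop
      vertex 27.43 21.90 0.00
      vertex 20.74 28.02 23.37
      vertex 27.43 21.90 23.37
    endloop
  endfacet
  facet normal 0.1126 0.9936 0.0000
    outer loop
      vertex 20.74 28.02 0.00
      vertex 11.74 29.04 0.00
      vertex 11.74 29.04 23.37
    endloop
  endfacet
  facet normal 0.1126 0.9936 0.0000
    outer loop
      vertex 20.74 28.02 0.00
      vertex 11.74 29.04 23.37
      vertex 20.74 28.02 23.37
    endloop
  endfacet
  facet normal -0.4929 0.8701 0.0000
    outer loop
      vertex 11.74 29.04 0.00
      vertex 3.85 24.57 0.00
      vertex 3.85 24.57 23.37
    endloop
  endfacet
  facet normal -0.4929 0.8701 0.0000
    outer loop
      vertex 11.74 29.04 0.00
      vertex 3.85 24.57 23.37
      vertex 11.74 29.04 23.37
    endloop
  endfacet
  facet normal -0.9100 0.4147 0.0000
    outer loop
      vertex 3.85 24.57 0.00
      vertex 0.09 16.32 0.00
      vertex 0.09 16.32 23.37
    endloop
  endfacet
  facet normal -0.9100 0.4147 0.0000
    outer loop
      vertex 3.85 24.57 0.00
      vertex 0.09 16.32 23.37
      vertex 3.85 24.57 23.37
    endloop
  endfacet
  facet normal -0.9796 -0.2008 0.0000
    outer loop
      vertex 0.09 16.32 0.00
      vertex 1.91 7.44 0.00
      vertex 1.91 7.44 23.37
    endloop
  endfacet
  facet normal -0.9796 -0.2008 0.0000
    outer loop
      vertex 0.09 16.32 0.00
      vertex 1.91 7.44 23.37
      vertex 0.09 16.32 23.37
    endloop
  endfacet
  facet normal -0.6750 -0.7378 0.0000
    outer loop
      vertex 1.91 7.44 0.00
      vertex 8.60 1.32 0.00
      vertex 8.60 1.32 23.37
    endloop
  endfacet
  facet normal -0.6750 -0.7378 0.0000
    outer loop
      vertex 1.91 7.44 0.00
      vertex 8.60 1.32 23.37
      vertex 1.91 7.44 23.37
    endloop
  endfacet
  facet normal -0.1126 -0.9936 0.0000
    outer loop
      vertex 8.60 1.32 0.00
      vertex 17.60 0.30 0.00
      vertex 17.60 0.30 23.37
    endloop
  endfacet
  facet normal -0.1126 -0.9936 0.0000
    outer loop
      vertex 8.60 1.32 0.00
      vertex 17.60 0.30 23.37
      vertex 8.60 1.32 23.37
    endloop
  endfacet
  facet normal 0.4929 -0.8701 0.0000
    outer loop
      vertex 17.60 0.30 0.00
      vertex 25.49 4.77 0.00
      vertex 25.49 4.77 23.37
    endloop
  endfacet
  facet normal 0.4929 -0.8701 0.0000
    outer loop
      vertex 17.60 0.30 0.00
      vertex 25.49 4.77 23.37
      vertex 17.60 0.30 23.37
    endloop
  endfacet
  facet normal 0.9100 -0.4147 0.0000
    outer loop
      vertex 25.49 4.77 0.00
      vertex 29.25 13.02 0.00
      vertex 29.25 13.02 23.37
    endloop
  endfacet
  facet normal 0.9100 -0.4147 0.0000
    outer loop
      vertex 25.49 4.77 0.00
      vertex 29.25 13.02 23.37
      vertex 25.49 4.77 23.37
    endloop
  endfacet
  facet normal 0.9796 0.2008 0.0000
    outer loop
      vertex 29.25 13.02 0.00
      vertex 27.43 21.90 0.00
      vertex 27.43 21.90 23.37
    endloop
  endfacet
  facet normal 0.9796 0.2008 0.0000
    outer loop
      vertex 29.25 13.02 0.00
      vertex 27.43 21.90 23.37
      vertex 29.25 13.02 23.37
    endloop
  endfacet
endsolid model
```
; perimeter-only toolpath
G21 ; units = mm
G90 ; absolute positioning
G28 ; home
; layer 1
G0 Z5.84
G0 X27.43 Y21.90
G1 X20.74 Y28.02
G1 X11.74 Y29.04
G1 X3.85 Y24.57
G1 X0.09 Y16.32
G1 X1.91 Y7.44
G1 X8.60 Y1.32
G1 X17.60 Y0.30
G1 X25.49 Y4.77
G1 X29.25 Y13.02
G1 X27.43 Y21.90
; layer 2
G0 Z11.69
G0 X27.43 Y21.90
G1 X20.74 Y28.02
G1 X11.74 Y29.04
G1 X3.85 Y24.57
G1 X0.09 Y16.32
G1 X1.91 Y7.44
G1 X8.60 Y1.32
G1 X17.60 Y0.30
G1 X25.49 Y4.77
G1 X29.25 Y13.02
G1 X27.43 Y21.90
; layer 3
G0 Z17.53
G0 X27.43 Y21.90
G1 X20.74 Y28.02
G1 X11.74 Y29.04
G1 X3.85 Y24.57
G1 X0.09 Y16.32
G1 X1.91 Y7.44
G1 X8.60 Y1.32
G1 X17.60 Y0.30
G1 X25.49 Y4.77
G1 X29.25 Y13.02
G1 X27.43 Y21.90
; layer 4
G0 Z23.37
G0 X27.43 Y21.90
G1 X20.74 Y28.02
G1 X11.74 Y29.04
G1 X3.85 Y24.57
G1 X0.09 Y16.32
G1 X1.91 Y7.44
G1 X8.60 Y1.32
G1 X17.60 Y0.30
G1 X25.49 Y4.77
G1 X29.25 Y13.02
G1 X27.43 Y21.90
M2 ; end

The solid is a regular 10-sided prism (a cylinder approximated with 10 flat sides), circumscribed radius ≈ 14.7 mm, height ≈ 23.4 mm. Slicing at Δz = 5.84 mm — 4 equal slices spanning the solid's height, so layer i sits at z = i·h/4 — gives 4 non-empty perimeters. Each is a 10-segment closed polygon; G0 lifts to the layer z and rapids to the start vertex, then G1 traces the edges.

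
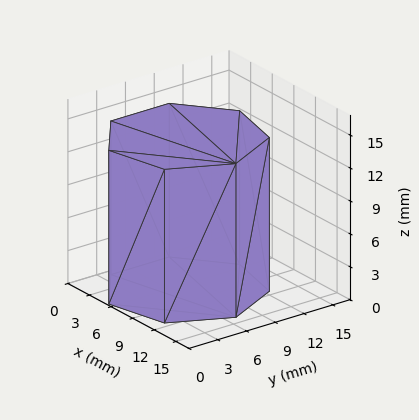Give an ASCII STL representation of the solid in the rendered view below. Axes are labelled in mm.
Reading the render: the shape is a regular 7-sided prism (a cylinder approximated with 7 flat sides), circumscribed radius ≈ 7 mm, height ≈ 14 mm (dimensions read to the nearest mm from the axis ticks). For the STL, each face is triangulated and given an outward normal.

solid part
  facet normal 0.0000 0.0000 -1.0000
    outer loop
      vertex 5.44 13.82 0.00
      vertex 11.36 12.47 0.00
      vertex 14.00 7.00 0.00
    endloop
  endfacet
  facet normal 0.0000 0.0000 -1.0000
    outer loop
      vertex 0.69 10.04 0.00
      vertex 5.44 13.82 0.00
      vertex 14.00 7.00 0.00
    endloop
  endfacet
  facet normal 0.0000 0.0000 -1.0000
    outer loop
      vertex 0.69 3.96 0.00
      vertex 0.69 10.04 0.00
      vertex 14.00 7.00 0.00
    endloop
  endfacet
  facet normal 0.0000 0.0000 -1.0000
    outer loop
      vertex 5.44 0.18 0.00
      vertex 0.69 3.96 0.00
      vertex 14.00 7.00 0.00
    endloop
  endfacet
  facet normal 0.0000 0.0000 -1.0000
    outer loop
      vertex 11.36 1.53 0.00
      vertex 5.44 0.18 0.00
      vertex 14.00 7.00 0.00
    endloop
  endfacet
  facet normal 0.0000 0.0000 1.0000
    outer loop
      vertex 14.00 7.00 14.00
      vertex 11.36 12.47 14.00
      vertex 5.44 13.82 14.00
    endloop
  endfacet
  facet normal 0.0000 0.0000 1.0000
    outer loop
      vertex 14.00 7.00 14.00
      vertex 5.44 13.82 14.00
      vertex 0.69 10.04 14.00
    endloop
  endfacet
  facet normal 0.0000 0.0000 1.0000
    outer loop
      vertex 14.00 7.00 14.00
      vertex 0.69 10.04 14.00
      vertex 0.69 3.96 14.00
    endloop
  endfacet
  facet normal 0.0000 0.0000 1.0000
    outer loop
      vertex 14.00 7.00 14.00
      vertex 0.69 3.96 14.00
      vertex 5.44 0.18 14.00
    endloop
  endfacet
  facet normal 0.0000 0.0000 1.0000
    outer loop
      vertex 14.00 7.00 14.00
      vertex 5.44 0.18 14.00
      vertex 11.36 1.53 14.00
    endloop
  endfacet
  facet normal 0.9006 0.4347 0.0000
    outer loop
      vertex 14.00 7.00 0.00
      vertex 11.36 12.47 0.00
      vertex 11.36 12.47 14.00
    endloop
  endfacet
  facet normal 0.9006 0.4347 0.0000
    outer loop
      vertex 14.00 7.00 0.00
      vertex 11.36 12.47 14.00
      vertex 14.00 7.00 14.00
    endloop
  endfacet
  facet normal 0.2223 0.9750 0.0000
    outer loop
      vertex 11.36 12.47 0.00
      vertex 5.44 13.82 0.00
      vertex 5.44 13.82 14.00
    endloop
  endfacet
  facet normal 0.2223 0.9750 0.0000
    outer loop
      vertex 11.36 12.47 0.00
      vertex 5.44 13.82 14.00
      vertex 11.36 12.47 14.00
    endloop
  endfacet
  facet normal -0.6227 0.7825 0.0000
    outer loop
      vertex 5.44 13.82 0.00
      vertex 0.69 10.04 0.00
      vertex 0.69 10.04 14.00
    endloop
  endfacet
  facet normal -0.6227 0.7825 0.0000
    outer loop
      vertex 5.44 13.82 0.00
      vertex 0.69 10.04 14.00
      vertex 5.44 13.82 14.00
    endloop
  endfacet
  facet normal -1.0000 0.0000 0.0000
    outer loop
      vertex 0.69 10.04 0.00
      vertex 0.69 3.96 0.00
      vertex 0.69 3.96 14.00
    endloop
  endfacet
  facet normal -1.0000 0.0000 0.0000
    outer loop
      vertex 0.69 10.04 0.00
      vertex 0.69 3.96 14.00
      vertex 0.69 10.04 14.00
    endloop
  endfacet
  facet normal -0.6227 -0.7825 0.0000
    outer loop
      vertex 0.69 3.96 0.00
      vertex 5.44 0.18 0.00
      vertex 5.44 0.18 14.00
    endloop
  endfacet
  facet normal -0.6227 -0.7825 0.0000
    outer loop
      vertex 0.69 3.96 0.00
      vertex 5.44 0.18 14.00
      vertex 0.69 3.96 14.00
    endloop
  endfacet
  facet normal 0.2223 -0.9750 0.0000
    outer loop
      vertex 5.44 0.18 0.00
      vertex 11.36 1.53 0.00
      vertex 11.36 1.53 14.00
    endloop
  endfacet
  facet normal 0.2223 -0.9750 0.0000
    outer loop
      vertex 5.44 0.18 0.00
      vertex 11.36 1.53 14.00
      vertex 5.44 0.18 14.00
    endloop
  endfacet
  facet normal 0.9006 -0.4347 0.0000
    outer loop
      vertex 11.36 1.53 0.00
      vertex 14.00 7.00 0.00
      vertex 14.00 7.00 14.00
    endloop
  endfacet
  facet normal 0.9006 -0.4347 0.0000
    outer loop
      vertex 11.36 1.53 0.00
      vertex 14.00 7.00 14.00
      vertex 11.36 1.53 14.00
    endloop
  endfacet
endsolid part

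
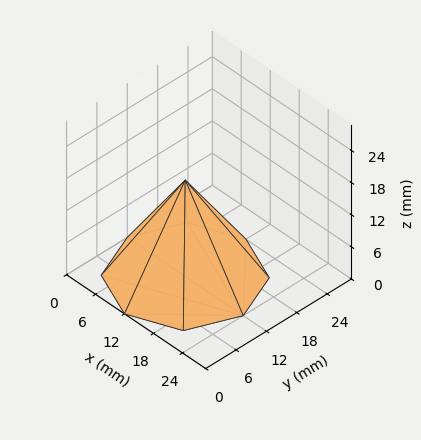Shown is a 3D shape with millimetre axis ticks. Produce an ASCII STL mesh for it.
Reading the render: the shape is a regular 8-sided pyramid, base circumscribed radius ≈ 12 mm, apex at z ≈ 18 mm (dimensions read to the nearest mm from the axis ticks). For the STL, each face is triangulated and given an outward normal.

solid part
  facet normal 0.0000 0.0000 -1.0000
    outer loop
      vertex 12.00 24.00 0.00
      vertex 20.49 20.49 0.00
      vertex 24.00 12.00 0.00
    endloop
  endfacet
  facet normal 0.0000 0.0000 -1.0000
    outer loop
      vertex 3.51 20.49 0.00
      vertex 12.00 24.00 0.00
      vertex 24.00 12.00 0.00
    endloop
  endfacet
  facet normal 0.0000 0.0000 -1.0000
    outer loop
      vertex 0.00 12.00 0.00
      vertex 3.51 20.49 0.00
      vertex 24.00 12.00 0.00
    endloop
  endfacet
  facet normal 0.0000 0.0000 -1.0000
    outer loop
      vertex 3.51 3.51 0.00
      vertex 0.00 12.00 0.00
      vertex 24.00 12.00 0.00
    endloop
  endfacet
  facet normal 0.0000 0.0000 -1.0000
    outer loop
      vertex 12.00 0.00 0.00
      vertex 3.51 3.51 0.00
      vertex 24.00 12.00 0.00
    endloop
  endfacet
  facet normal 0.0000 0.0000 -1.0000
    outer loop
      vertex 20.49 3.51 0.00
      vertex 12.00 0.00 0.00
      vertex 24.00 12.00 0.00
    endloop
  endfacet
  facet normal 0.7868 0.3253 0.5245
    outer loop
      vertex 24.00 12.00 0.00
      vertex 20.49 20.49 0.00
      vertex 12.00 12.00 18.00
    endloop
  endfacet
  facet normal 0.3253 0.7868 0.5245
    outer loop
      vertex 20.49 20.49 0.00
      vertex 12.00 24.00 0.00
      vertex 12.00 12.00 18.00
    endloop
  endfacet
  facet normal -0.3253 0.7868 0.5245
    outer loop
      vertex 12.00 24.00 0.00
      vertex 3.51 20.49 0.00
      vertex 12.00 12.00 18.00
    endloop
  endfacet
  facet normal -0.7868 0.3253 0.5245
    outer loop
      vertex 3.51 20.49 0.00
      vertex 0.00 12.00 0.00
      vertex 12.00 12.00 18.00
    endloop
  endfacet
  facet normal -0.7868 -0.3253 0.5245
    outer loop
      vertex 0.00 12.00 0.00
      vertex 3.51 3.51 0.00
      vertex 12.00 12.00 18.00
    endloop
  endfacet
  facet normal -0.3253 -0.7868 0.5245
    outer loop
      vertex 3.51 3.51 0.00
      vertex 12.00 0.00 0.00
      vertex 12.00 12.00 18.00
    endloop
  endfacet
  facet normal 0.3253 -0.7868 0.5245
    outer loop
      vertex 12.00 0.00 0.00
      vertex 20.49 3.51 0.00
      vertex 12.00 12.00 18.00
    endloop
  endfacet
  facet normal 0.7868 -0.3253 0.5245
    outer loop
      vertex 20.49 3.51 0.00
      vertex 24.00 12.00 0.00
      vertex 12.00 12.00 18.00
    endloop
  endfacet
endsolid part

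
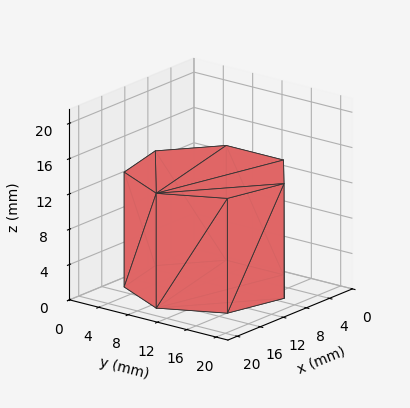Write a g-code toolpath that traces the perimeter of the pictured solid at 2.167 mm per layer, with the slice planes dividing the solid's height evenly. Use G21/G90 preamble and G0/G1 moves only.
Reading the render: the shape is a regular 7-sided prism (a cylinder approximated with 7 flat sides), circumscribed radius ≈ 9 mm, height ≈ 13 mm (dimensions read to the nearest mm from the axis ticks). For the g-code, the solid's height is divided into equal slices at the stated Δz and each level perimeter traced with G1 moves after a G0 lift.

; perimeter-only toolpath
G21 ; units = mm
G90 ; absolute positioning
G28 ; home
; layer 1
G0 Z2.167
G0 X18.000 Y9.000
G1 X14.611 Y16.036
G1 X6.997 Y17.774
G1 X0.891 Y12.905
G1 X0.891 Y5.095
G1 X6.997 Y0.226
G1 X14.611 Y1.964
G1 X18.000 Y9.000
; layer 2
G0 Z4.333
G0 X18.000 Y9.000
G1 X14.611 Y16.036
G1 X6.997 Y17.774
G1 X0.891 Y12.905
G1 X0.891 Y5.095
G1 X6.997 Y0.226
G1 X14.611 Y1.964
G1 X18.000 Y9.000
; layer 3
G0 Z6.500
G0 X18.000 Y9.000
G1 X14.611 Y16.036
G1 X6.997 Y17.774
G1 X0.891 Y12.905
G1 X0.891 Y5.095
G1 X6.997 Y0.226
G1 X14.611 Y1.964
G1 X18.000 Y9.000
; layer 4
G0 Z8.667
G0 X18.000 Y9.000
G1 X14.611 Y16.036
G1 X6.997 Y17.774
G1 X0.891 Y12.905
G1 X0.891 Y5.095
G1 X6.997 Y0.226
G1 X14.611 Y1.964
G1 X18.000 Y9.000
; layer 5
G0 Z10.833
G0 X18.000 Y9.000
G1 X14.611 Y16.036
G1 X6.997 Y17.774
G1 X0.891 Y12.905
G1 X0.891 Y5.095
G1 X6.997 Y0.226
G1 X14.611 Y1.964
G1 X18.000 Y9.000
; layer 6
G0 Z13.000
G0 X18.000 Y9.000
G1 X14.611 Y16.036
G1 X6.997 Y17.774
G1 X0.891 Y12.905
G1 X0.891 Y5.095
G1 X6.997 Y0.226
G1 X14.611 Y1.964
G1 X18.000 Y9.000
M2 ; end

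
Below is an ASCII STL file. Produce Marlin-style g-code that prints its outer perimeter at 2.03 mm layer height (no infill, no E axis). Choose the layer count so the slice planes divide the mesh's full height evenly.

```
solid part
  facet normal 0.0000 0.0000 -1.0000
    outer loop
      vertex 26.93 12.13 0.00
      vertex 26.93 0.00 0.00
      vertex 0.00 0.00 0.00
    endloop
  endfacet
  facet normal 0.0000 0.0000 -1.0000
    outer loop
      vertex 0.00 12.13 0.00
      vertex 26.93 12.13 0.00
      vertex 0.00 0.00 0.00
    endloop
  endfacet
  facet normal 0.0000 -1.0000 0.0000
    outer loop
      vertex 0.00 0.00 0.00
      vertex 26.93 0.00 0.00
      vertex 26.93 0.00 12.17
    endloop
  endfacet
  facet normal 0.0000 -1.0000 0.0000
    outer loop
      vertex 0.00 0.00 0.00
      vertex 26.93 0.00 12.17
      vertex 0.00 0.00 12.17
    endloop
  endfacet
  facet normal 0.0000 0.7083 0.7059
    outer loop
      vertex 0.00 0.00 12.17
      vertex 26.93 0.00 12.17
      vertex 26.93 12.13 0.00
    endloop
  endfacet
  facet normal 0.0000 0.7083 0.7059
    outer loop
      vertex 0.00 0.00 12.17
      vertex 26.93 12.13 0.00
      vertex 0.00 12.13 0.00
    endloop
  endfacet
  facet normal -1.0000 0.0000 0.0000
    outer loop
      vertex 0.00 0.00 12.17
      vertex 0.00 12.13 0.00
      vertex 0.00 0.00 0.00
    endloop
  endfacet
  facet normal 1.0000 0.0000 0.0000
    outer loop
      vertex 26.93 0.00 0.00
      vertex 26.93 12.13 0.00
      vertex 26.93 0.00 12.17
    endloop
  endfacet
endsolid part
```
; perimeter-only toolpath
G21 ; units = mm
G90 ; absolute positioning
G28 ; home
; layer 1
G0 Z2.03
G0 X0.00 Y0.00
G1 X26.93 Y0.00
G1 X26.93 Y10.11
G1 X0.00 Y10.11
G1 X0.00 Y0.00
; layer 2
G0 Z4.06
G0 X0.00 Y0.00
G1 X26.93 Y0.00
G1 X26.93 Y8.09
G1 X0.00 Y8.09
G1 X0.00 Y0.00
; layer 3
G0 Z6.08
G0 X0.00 Y0.00
G1 X26.93 Y0.00
G1 X26.93 Y6.07
G1 X0.00 Y6.07
G1 X0.00 Y0.00
; layer 4
G0 Z8.11
G0 X0.00 Y0.00
G1 X26.93 Y0.00
G1 X26.93 Y4.04
G1 X0.00 Y4.04
G1 X0.00 Y0.00
; layer 5
G0 Z10.14
G0 X0.00 Y0.00
G1 X26.93 Y0.00
G1 X26.93 Y2.02
G1 X0.00 Y2.02
G1 X0.00 Y0.00
M2 ; end

The solid is a wedge (ramp): 26.9 × 12.1 mm base, rising to 12.2 mm along the y=0 edge and sloping linearly to z=0 at y=12.1. Slicing at Δz = 2.03 mm — 6 equal slices spanning the solid's height, so layer i sits at z = i·h/6 — gives 5 non-empty perimeters. Each is a 4-segment closed polygon; G0 lifts to the layer z and rapids to the start vertex, then G1 traces the edges. The cross-section shrinks linearly with z (the slice at the apex is degenerate and omitted).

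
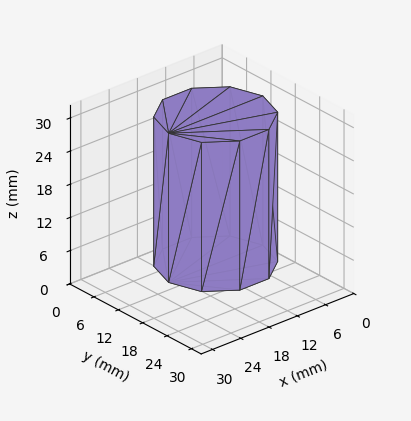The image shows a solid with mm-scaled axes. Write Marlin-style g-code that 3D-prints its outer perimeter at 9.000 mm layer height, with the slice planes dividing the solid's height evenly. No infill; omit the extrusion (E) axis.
Reading the render: the shape is a regular 10-sided prism (a cylinder approximated with 10 flat sides), circumscribed radius ≈ 10 mm, height ≈ 27 mm (dimensions read to the nearest mm from the axis ticks). For the g-code, the solid's height is divided into equal slices at the stated Δz and each level perimeter traced with G1 moves after a G0 lift.

; perimeter-only toolpath
G21 ; units = mm
G90 ; absolute positioning
G28 ; home
; layer 1
G0 Z9.000
G0 X20.000 Y10.000
G1 X18.090 Y15.878
G1 X13.090 Y19.511
G1 X6.910 Y19.511
G1 X1.910 Y15.878
G1 X0.000 Y10.000
G1 X1.910 Y4.122
G1 X6.910 Y0.489
G1 X13.090 Y0.489
G1 X18.090 Y4.122
G1 X20.000 Y10.000
; layer 2
G0 Z18.000
G0 X20.000 Y10.000
G1 X18.090 Y15.878
G1 X13.090 Y19.511
G1 X6.910 Y19.511
G1 X1.910 Y15.878
G1 X0.000 Y10.000
G1 X1.910 Y4.122
G1 X6.910 Y0.489
G1 X13.090 Y0.489
G1 X18.090 Y4.122
G1 X20.000 Y10.000
; layer 3
G0 Z27.000
G0 X20.000 Y10.000
G1 X18.090 Y15.878
G1 X13.090 Y19.511
G1 X6.910 Y19.511
G1 X1.910 Y15.878
G1 X0.000 Y10.000
G1 X1.910 Y4.122
G1 X6.910 Y0.489
G1 X13.090 Y0.489
G1 X18.090 Y4.122
G1 X20.000 Y10.000
M2 ; end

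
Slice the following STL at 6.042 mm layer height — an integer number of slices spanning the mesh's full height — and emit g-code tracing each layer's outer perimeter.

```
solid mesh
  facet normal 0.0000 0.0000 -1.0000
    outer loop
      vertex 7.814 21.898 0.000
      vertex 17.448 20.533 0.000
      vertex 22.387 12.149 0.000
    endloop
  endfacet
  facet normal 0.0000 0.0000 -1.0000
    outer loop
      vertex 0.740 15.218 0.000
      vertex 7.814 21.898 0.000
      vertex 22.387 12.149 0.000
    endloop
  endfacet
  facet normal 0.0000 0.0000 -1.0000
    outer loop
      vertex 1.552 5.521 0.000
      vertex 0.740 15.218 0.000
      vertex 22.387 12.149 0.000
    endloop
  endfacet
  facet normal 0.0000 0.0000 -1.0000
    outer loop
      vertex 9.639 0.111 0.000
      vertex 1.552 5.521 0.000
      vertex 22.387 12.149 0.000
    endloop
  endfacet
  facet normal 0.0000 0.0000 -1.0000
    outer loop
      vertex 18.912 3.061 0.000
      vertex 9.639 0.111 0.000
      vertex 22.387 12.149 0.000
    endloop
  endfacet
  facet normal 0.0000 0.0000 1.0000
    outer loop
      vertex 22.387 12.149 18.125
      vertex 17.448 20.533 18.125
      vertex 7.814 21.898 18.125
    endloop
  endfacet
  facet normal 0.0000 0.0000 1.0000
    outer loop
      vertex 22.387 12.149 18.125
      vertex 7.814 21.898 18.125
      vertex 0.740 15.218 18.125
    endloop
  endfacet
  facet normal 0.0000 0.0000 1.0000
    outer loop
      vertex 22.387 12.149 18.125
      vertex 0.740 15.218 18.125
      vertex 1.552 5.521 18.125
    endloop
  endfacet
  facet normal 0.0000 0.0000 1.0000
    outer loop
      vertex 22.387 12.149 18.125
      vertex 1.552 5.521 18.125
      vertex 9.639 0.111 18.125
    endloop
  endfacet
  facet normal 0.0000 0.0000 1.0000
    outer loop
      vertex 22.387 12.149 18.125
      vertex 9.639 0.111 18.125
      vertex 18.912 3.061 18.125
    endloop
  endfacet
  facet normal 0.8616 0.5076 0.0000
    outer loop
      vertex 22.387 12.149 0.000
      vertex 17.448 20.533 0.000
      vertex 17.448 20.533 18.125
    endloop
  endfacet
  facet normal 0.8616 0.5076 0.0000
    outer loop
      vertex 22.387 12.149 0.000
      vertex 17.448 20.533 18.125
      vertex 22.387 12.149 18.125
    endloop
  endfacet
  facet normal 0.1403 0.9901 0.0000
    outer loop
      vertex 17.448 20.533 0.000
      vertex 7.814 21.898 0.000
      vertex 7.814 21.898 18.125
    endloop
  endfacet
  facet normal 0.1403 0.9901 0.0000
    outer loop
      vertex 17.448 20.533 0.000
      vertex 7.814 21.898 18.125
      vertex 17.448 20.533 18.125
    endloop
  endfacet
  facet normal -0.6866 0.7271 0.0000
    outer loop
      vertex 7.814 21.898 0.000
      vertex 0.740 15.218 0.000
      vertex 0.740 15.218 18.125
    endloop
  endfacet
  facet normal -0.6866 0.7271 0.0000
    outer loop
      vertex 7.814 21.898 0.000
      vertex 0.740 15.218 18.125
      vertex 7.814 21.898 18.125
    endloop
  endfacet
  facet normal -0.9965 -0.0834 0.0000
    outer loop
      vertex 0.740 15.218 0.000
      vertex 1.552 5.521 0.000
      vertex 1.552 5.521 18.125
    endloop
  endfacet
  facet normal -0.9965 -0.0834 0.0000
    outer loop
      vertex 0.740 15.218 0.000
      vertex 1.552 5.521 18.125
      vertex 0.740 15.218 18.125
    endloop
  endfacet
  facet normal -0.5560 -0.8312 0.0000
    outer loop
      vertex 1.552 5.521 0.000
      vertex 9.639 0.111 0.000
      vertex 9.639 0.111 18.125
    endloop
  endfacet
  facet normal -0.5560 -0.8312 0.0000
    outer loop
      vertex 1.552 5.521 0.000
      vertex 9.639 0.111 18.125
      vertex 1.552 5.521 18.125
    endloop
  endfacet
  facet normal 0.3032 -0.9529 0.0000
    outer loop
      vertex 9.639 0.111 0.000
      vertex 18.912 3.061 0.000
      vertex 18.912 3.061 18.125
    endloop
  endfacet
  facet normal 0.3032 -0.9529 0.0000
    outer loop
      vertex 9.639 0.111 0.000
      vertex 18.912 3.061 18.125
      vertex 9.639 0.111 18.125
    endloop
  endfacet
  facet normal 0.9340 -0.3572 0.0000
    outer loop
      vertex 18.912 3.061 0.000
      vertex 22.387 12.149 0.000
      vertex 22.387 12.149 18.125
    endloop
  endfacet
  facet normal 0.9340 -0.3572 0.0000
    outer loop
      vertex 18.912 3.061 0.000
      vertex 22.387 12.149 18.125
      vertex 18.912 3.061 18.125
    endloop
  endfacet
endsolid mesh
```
; perimeter-only toolpath
G21 ; units = mm
G90 ; absolute positioning
G28 ; home
; layer 1
G0 Z6.042
G0 X22.387 Y12.149
G1 X17.448 Y20.533
G1 X7.814 Y21.898
G1 X0.740 Y15.218
G1 X1.552 Y5.521
G1 X9.639 Y0.111
G1 X18.912 Y3.061
G1 X22.387 Y12.149
; layer 2
G0 Z12.083
G0 X22.387 Y12.149
G1 X17.448 Y20.533
G1 X7.814 Y21.898
G1 X0.740 Y15.218
G1 X1.552 Y5.521
G1 X9.639 Y0.111
G1 X18.912 Y3.061
G1 X22.387 Y12.149
; layer 3
G0 Z18.125
G0 X22.387 Y12.149
G1 X17.448 Y20.533
G1 X7.814 Y21.898
G1 X0.740 Y15.218
G1 X1.552 Y5.521
G1 X9.639 Y0.111
G1 X18.912 Y3.061
G1 X22.387 Y12.149
M2 ; end

The solid is a regular 7-sided prism (a cylinder approximated with 7 flat sides), circumscribed radius ≈ 11.2 mm, height ≈ 18.1 mm. Slicing at Δz = 6.042 mm — 3 equal slices spanning the solid's height, so layer i sits at z = i·h/3 — gives 3 non-empty perimeters. Each is a 7-segment closed polygon; G0 lifts to the layer z and rapids to the start vertex, then G1 traces the edges.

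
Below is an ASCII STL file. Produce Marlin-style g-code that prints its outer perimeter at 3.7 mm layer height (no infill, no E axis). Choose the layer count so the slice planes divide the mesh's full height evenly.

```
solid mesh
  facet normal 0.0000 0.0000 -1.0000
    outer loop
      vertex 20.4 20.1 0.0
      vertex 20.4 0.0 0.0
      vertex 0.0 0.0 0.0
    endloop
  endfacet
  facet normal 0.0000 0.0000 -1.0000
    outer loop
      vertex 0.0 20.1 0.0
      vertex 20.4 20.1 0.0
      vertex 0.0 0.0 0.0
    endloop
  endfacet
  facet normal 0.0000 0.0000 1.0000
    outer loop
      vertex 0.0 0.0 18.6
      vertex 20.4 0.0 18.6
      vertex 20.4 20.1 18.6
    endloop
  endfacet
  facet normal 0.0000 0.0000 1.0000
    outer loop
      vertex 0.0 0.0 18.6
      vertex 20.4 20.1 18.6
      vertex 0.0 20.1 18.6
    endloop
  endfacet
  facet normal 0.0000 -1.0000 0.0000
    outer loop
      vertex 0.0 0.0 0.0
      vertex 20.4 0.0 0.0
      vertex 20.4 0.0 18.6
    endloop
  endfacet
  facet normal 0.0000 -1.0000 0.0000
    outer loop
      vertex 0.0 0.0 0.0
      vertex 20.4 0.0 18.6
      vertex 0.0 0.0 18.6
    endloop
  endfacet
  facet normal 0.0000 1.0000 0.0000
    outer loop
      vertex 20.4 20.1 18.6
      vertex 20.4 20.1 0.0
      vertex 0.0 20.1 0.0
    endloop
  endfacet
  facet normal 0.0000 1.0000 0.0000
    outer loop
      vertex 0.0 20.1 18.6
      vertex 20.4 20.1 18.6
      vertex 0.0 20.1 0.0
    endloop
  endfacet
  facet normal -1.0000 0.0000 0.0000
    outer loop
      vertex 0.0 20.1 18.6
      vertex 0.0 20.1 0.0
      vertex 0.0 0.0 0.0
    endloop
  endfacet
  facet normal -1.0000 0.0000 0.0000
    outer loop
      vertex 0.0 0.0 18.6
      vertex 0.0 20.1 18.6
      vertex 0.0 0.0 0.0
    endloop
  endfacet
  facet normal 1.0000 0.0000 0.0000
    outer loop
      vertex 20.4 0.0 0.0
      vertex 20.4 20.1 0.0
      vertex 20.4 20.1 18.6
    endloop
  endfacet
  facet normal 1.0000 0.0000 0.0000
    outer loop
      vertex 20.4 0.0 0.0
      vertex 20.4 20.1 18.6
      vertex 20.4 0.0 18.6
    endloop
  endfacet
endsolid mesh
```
; perimeter-only toolpath
G21 ; units = mm
G90 ; absolute positioning
G28 ; home
; layer 1
G0 Z3.7
G0 X0.0 Y0.0
G1 X20.4 Y0.0
G1 X20.4 Y20.1
G1 X0.0 Y20.1
G1 X0.0 Y0.0
; layer 2
G0 Z7.4
G0 X0.0 Y0.0
G1 X20.4 Y0.0
G1 X20.4 Y20.1
G1 X0.0 Y20.1
G1 X0.0 Y0.0
; layer 3
G0 Z11.2
G0 X0.0 Y0.0
G1 X20.4 Y0.0
G1 X20.4 Y20.1
G1 X0.0 Y20.1
G1 X0.0 Y0.0
; layer 4
G0 Z14.9
G0 X0.0 Y0.0
G1 X20.4 Y0.0
G1 X20.4 Y20.1
G1 X0.0 Y20.1
G1 X0.0 Y0.0
; layer 5
G0 Z18.6
G0 X0.0 Y0.0
G1 X20.4 Y0.0
G1 X20.4 Y20.1
G1 X0.0 Y20.1
G1 X0.0 Y0.0
M2 ; end

The solid is a rectangular box, roughly 20.4 × 20.1 mm footprint and 18.6 mm tall. Slicing at Δz = 3.7 mm — 5 equal slices spanning the solid's height, so layer i sits at z = i·h/5 — gives 5 non-empty perimeters. Each is a 4-segment closed polygon; G0 lifts to the layer z and rapids to the start vertex, then G1 traces the edges.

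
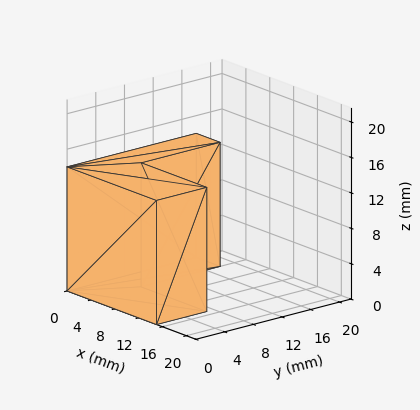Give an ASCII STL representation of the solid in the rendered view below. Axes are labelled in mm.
Reading the render: the shape is an L-shaped prism: outer 15 × 18 mm, arm thicknesses ≈ 7 mm (horizontal) and 4 mm (vertical), extruded 14 mm in z (dimensions read to the nearest mm from the axis ticks). For the STL, each face is triangulated and given an outward normal.

solid part
  facet normal 0.0000 0.0000 -1.0000
    outer loop
      vertex 15.000 7.000 0.000
      vertex 15.000 0.000 0.000
      vertex 0.000 0.000 0.000
    endloop
  endfacet
  facet normal 0.0000 0.0000 -1.0000
    outer loop
      vertex 4.000 7.000 0.000
      vertex 15.000 7.000 0.000
      vertex 0.000 0.000 0.000
    endloop
  endfacet
  facet normal 0.0000 0.0000 -1.0000
    outer loop
      vertex 4.000 18.000 0.000
      vertex 4.000 7.000 0.000
      vertex 0.000 0.000 0.000
    endloop
  endfacet
  facet normal 0.0000 0.0000 -1.0000
    outer loop
      vertex 0.000 18.000 0.000
      vertex 4.000 18.000 0.000
      vertex 0.000 0.000 0.000
    endloop
  endfacet
  facet normal 0.0000 0.0000 1.0000
    outer loop
      vertex 0.000 0.000 14.000
      vertex 15.000 0.000 14.000
      vertex 15.000 7.000 14.000
    endloop
  endfacet
  facet normal 0.0000 0.0000 1.0000
    outer loop
      vertex 0.000 0.000 14.000
      vertex 15.000 7.000 14.000
      vertex 4.000 7.000 14.000
    endloop
  endfacet
  facet normal 0.0000 0.0000 1.0000
    outer loop
      vertex 0.000 0.000 14.000
      vertex 4.000 7.000 14.000
      vertex 4.000 18.000 14.000
    endloop
  endfacet
  facet normal 0.0000 0.0000 1.0000
    outer loop
      vertex 0.000 0.000 14.000
      vertex 4.000 18.000 14.000
      vertex 0.000 18.000 14.000
    endloop
  endfacet
  facet normal 0.0000 -1.0000 0.0000
    outer loop
      vertex 0.000 0.000 0.000
      vertex 15.000 0.000 0.000
      vertex 15.000 0.000 14.000
    endloop
  endfacet
  facet normal 0.0000 -1.0000 0.0000
    outer loop
      vertex 0.000 0.000 0.000
      vertex 15.000 0.000 14.000
      vertex 0.000 0.000 14.000
    endloop
  endfacet
  facet normal 1.0000 0.0000 0.0000
    outer loop
      vertex 15.000 0.000 0.000
      vertex 15.000 7.000 0.000
      vertex 15.000 7.000 14.000
    endloop
  endfacet
  facet normal 1.0000 0.0000 0.0000
    outer loop
      vertex 15.000 0.000 0.000
      vertex 15.000 7.000 14.000
      vertex 15.000 0.000 14.000
    endloop
  endfacet
  facet normal 0.0000 1.0000 0.0000
    outer loop
      vertex 15.000 7.000 0.000
      vertex 4.000 7.000 0.000
      vertex 4.000 7.000 14.000
    endloop
  endfacet
  facet normal 0.0000 1.0000 0.0000
    outer loop
      vertex 15.000 7.000 0.000
      vertex 4.000 7.000 14.000
      vertex 15.000 7.000 14.000
    endloop
  endfacet
  facet normal 1.0000 0.0000 0.0000
    outer loop
      vertex 4.000 7.000 0.000
      vertex 4.000 18.000 0.000
      vertex 4.000 18.000 14.000
    endloop
  endfacet
  facet normal 1.0000 0.0000 0.0000
    outer loop
      vertex 4.000 7.000 0.000
      vertex 4.000 18.000 14.000
      vertex 4.000 7.000 14.000
    endloop
  endfacet
  facet normal 0.0000 1.0000 0.0000
    outer loop
      vertex 4.000 18.000 0.000
      vertex 0.000 18.000 0.000
      vertex 0.000 18.000 14.000
    endloop
  endfacet
  facet normal 0.0000 1.0000 0.0000
    outer loop
      vertex 4.000 18.000 0.000
      vertex 0.000 18.000 14.000
      vertex 4.000 18.000 14.000
    endloop
  endfacet
  facet normal -1.0000 0.0000 0.0000
    outer loop
      vertex 0.000 18.000 0.000
      vertex 0.000 0.000 0.000
      vertex 0.000 0.000 14.000
    endloop
  endfacet
  facet normal -1.0000 0.0000 0.0000
    outer loop
      vertex 0.000 18.000 0.000
      vertex 0.000 0.000 14.000
      vertex 0.000 18.000 14.000
    endloop
  endfacet
endsolid part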